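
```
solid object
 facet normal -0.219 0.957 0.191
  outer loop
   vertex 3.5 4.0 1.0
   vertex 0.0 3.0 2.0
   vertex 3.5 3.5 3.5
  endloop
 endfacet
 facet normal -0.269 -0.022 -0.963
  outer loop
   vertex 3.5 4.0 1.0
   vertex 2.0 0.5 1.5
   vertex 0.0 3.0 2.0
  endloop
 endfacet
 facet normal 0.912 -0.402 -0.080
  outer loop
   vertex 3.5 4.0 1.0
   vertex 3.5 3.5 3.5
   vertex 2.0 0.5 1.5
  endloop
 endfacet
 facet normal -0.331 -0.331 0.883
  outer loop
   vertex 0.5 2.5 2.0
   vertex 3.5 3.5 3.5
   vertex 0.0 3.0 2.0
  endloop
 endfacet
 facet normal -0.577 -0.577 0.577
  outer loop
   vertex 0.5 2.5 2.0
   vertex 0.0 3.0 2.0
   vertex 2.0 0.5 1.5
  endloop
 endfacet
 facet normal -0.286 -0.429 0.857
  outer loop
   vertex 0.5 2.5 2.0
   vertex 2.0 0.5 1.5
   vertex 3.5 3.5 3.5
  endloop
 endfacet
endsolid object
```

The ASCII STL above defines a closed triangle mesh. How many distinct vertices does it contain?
5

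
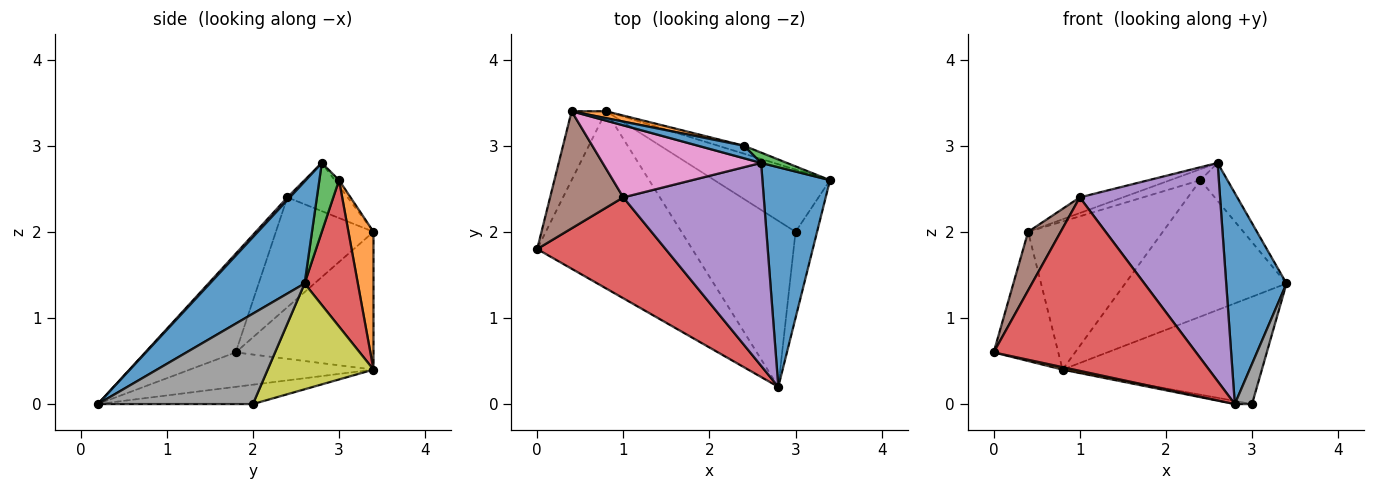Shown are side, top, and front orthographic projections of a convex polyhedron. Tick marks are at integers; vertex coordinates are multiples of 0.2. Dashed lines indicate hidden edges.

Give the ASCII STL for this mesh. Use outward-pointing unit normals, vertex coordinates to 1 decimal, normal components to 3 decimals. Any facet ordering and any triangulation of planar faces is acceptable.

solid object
 facet normal 0.736 -0.469 0.488
  outer loop
   vertex 2.6 2.8 2.8
   vertex 2.8 0.2 0.0
   vertex 3.4 2.6 1.4
  endloop
 endfacet
 facet normal -0.217 -0.014 -0.976
  outer loop
   vertex 0.8 3.4 0.4
   vertex 2.8 0.2 0.0
   vertex 0.0 1.8 0.6
  endloop
 endfacet
 facet normal -0.883 0.414 -0.221
  outer loop
   vertex 0.8 3.4 0.4
   vertex 0.0 1.8 0.6
   vertex 0.4 3.4 2.0
  endloop
 endfacet
 facet normal -0.360 -0.806 0.469
  outer loop
   vertex 1.0 2.4 2.4
   vertex 0.0 1.8 0.6
   vertex 2.8 0.2 0.0
  endloop
 endfacet
 facet normal 0.013 -0.732 0.681
  outer loop
   vertex 1.0 2.4 2.4
   vertex 2.8 0.2 0.0
   vertex 2.6 2.8 2.8
  endloop
 endfacet
 facet normal -0.802 -0.267 0.535
  outer loop
   vertex 1.0 2.4 2.4
   vertex 0.4 3.4 2.0
   vertex 0.0 1.8 0.6
  endloop
 endfacet
 facet normal -0.285 0.204 0.937
  outer loop
   vertex 1.0 2.4 2.4
   vertex 2.6 2.8 2.8
   vertex 0.4 3.4 2.0
  endloop
 endfacet
 facet normal 0.967 -0.107 -0.230
  outer loop
   vertex 3.0 2.0 0.0
   vertex 3.4 2.6 1.4
   vertex 2.8 0.2 0.0
  endloop
 endfacet
 facet normal 0.417 0.786 -0.456
  outer loop
   vertex 3.0 2.0 0.0
   vertex 0.8 3.4 0.4
   vertex 3.4 2.6 1.4
  endloop
 endfacet
 facet normal -0.167 0.019 -0.986
  outer loop
   vertex 3.0 2.0 0.0
   vertex 2.8 0.2 0.0
   vertex 0.8 3.4 0.4
  endloop
 endfacet
 facet normal -0.094 0.656 0.749
  outer loop
   vertex 2.4 3.0 2.6
   vertex 0.4 3.4 2.0
   vertex 2.6 2.8 2.8
  endloop
 endfacet
 facet normal 0.183 0.982 0.046
  outer loop
   vertex 2.4 3.0 2.6
   vertex 0.8 3.4 0.4
   vertex 0.4 3.4 2.0
  endloop
 endfacet
 facet normal 0.574 0.790 0.215
  outer loop
   vertex 2.4 3.0 2.6
   vertex 2.6 2.8 2.8
   vertex 3.4 2.6 1.4
  endloop
 endfacet
 facet normal 0.313 0.948 -0.055
  outer loop
   vertex 2.4 3.0 2.6
   vertex 3.4 2.6 1.4
   vertex 0.8 3.4 0.4
  endloop
 endfacet
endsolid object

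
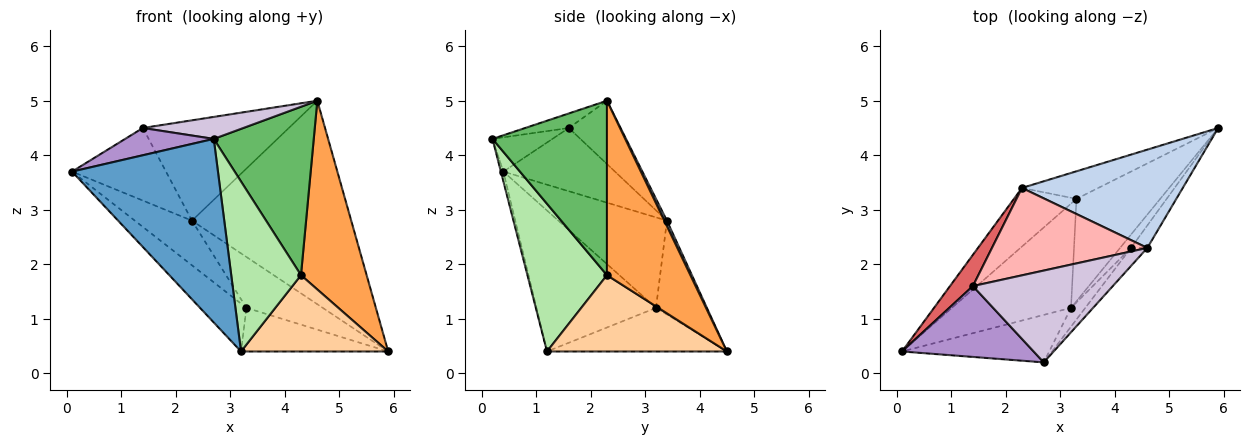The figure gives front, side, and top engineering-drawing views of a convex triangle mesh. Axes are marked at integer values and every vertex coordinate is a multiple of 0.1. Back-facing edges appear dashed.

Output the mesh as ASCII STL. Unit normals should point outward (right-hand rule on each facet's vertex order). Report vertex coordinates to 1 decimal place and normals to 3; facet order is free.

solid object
 facet normal -0.017 -0.968 -0.250
  outer loop
   vertex 3.2 1.2 0.4
   vertex 2.7 0.2 4.3
   vertex 0.1 0.4 3.7
  endloop
 endfacet
 facet normal 0.015 0.900 0.435
  outer loop
   vertex 2.3 3.4 2.8
   vertex 4.6 2.3 5.0
   vertex 5.9 4.5 0.4
  endloop
 endfacet
 facet normal 0.784 -0.617 -0.073
  outer loop
   vertex 4.3 2.3 1.8
   vertex 5.9 4.5 0.4
   vertex 4.6 2.3 5.0
  endloop
 endfacet
 facet normal 0.769 -0.629 -0.110
  outer loop
   vertex 4.3 2.3 1.8
   vertex 3.2 1.2 0.4
   vertex 5.9 4.5 0.4
  endloop
 endfacet
 facet normal 0.751 -0.656 -0.070
  outer loop
   vertex 4.3 2.3 1.8
   vertex 4.6 2.3 5.0
   vertex 2.7 0.2 4.3
  endloop
 endfacet
 facet normal 0.750 -0.658 -0.072
  outer loop
   vertex 4.3 2.3 1.8
   vertex 2.7 0.2 4.3
   vertex 3.2 1.2 0.4
  endloop
 endfacet
 facet normal -0.737 0.621 0.267
  outer loop
   vertex 1.4 1.6 4.5
   vertex 2.3 3.4 2.8
   vertex 0.1 0.4 3.7
  endloop
 endfacet
 facet normal -0.258 0.728 0.634
  outer loop
   vertex 1.4 1.6 4.5
   vertex 4.6 2.3 5.0
   vertex 2.3 3.4 2.8
  endloop
 endfacet
 facet normal -0.236 -0.349 0.907
  outer loop
   vertex 1.4 1.6 4.5
   vertex 0.1 0.4 3.7
   vertex 2.7 0.2 4.3
  endloop
 endfacet
 facet normal -0.101 -0.232 0.968
  outer loop
   vertex 1.4 1.6 4.5
   vertex 2.7 0.2 4.3
   vertex 4.6 2.3 5.0
  endloop
 endfacet
 facet normal -0.432 0.353 -0.830
  outer loop
   vertex 3.3 3.2 1.2
   vertex 5.9 4.5 0.4
   vertex 3.2 1.2 0.4
  endloop
 endfacet
 facet normal -0.506 0.759 -0.411
  outer loop
   vertex 3.3 3.2 1.2
   vertex 2.3 3.4 2.8
   vertex 5.9 4.5 0.4
  endloop
 endfacet
 facet normal -0.732 0.284 -0.619
  outer loop
   vertex 3.3 3.2 1.2
   vertex 3.2 1.2 0.4
   vertex 0.1 0.4 3.7
  endloop
 endfacet
 facet normal -0.755 0.397 -0.522
  outer loop
   vertex 3.3 3.2 1.2
   vertex 0.1 0.4 3.7
   vertex 2.3 3.4 2.8
  endloop
 endfacet
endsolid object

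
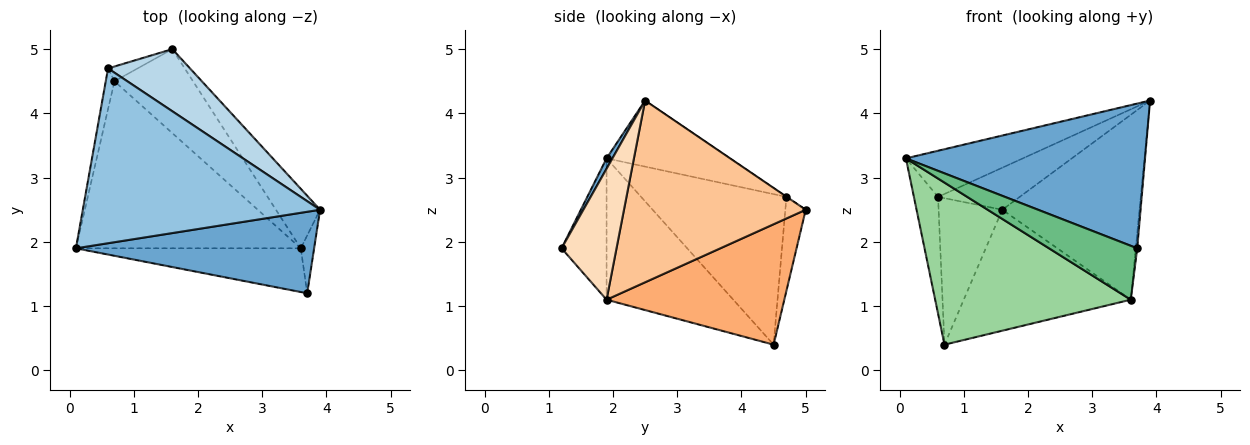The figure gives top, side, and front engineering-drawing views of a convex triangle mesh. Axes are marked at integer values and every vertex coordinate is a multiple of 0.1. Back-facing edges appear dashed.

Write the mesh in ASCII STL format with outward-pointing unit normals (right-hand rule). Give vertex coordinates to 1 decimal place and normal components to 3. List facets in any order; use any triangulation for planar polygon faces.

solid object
 facet normal 0.021 -0.871 0.491
  outer loop
   vertex 3.7 1.2 1.9
   vertex 3.9 2.5 4.2
   vertex 0.1 1.9 3.3
  endloop
 endfacet
 facet normal -0.260 0.246 0.934
  outer loop
   vertex 0.6 4.7 2.7
   vertex 0.1 1.9 3.3
   vertex 3.9 2.5 4.2
  endloop
 endfacet
 facet normal -0.003 0.561 0.828
  outer loop
   vertex 0.6 4.7 2.7
   vertex 3.9 2.5 4.2
   vertex 1.6 5.0 2.5
  endloop
 endfacet
 facet normal -0.985 0.164 -0.057
  outer loop
   vertex 0.6 4.7 2.7
   vertex 0.7 4.5 0.4
   vertex 0.1 1.9 3.3
  endloop
 endfacet
 facet normal -0.304 0.948 -0.096
  outer loop
   vertex 0.6 4.7 2.7
   vertex 1.6 5.0 2.5
   vertex 0.7 4.5 0.4
  endloop
 endfacet
 facet normal 0.658 0.618 -0.429
  outer loop
   vertex 3.6 1.9 1.1
   vertex 0.7 4.5 0.4
   vertex 1.6 5.0 2.5
  endloop
 endfacet
 facet normal 0.784 0.591 -0.190
  outer loop
   vertex 3.6 1.9 1.1
   vertex 1.6 5.0 2.5
   vertex 3.9 2.5 4.2
  endloop
 endfacet
 facet normal 0.995 0.026 -0.101
  outer loop
   vertex 3.6 1.9 1.1
   vertex 3.9 2.5 4.2
   vertex 3.7 1.2 1.9
  endloop
 endfacet
 facet normal -0.368 -0.722 -0.586
  outer loop
   vertex 3.6 1.9 1.1
   vertex 3.7 1.2 1.9
   vertex 0.1 1.9 3.3
  endloop
 endfacet
 facet normal -0.411 -0.635 -0.654
  outer loop
   vertex 3.6 1.9 1.1
   vertex 0.1 1.9 3.3
   vertex 0.7 4.5 0.4
  endloop
 endfacet
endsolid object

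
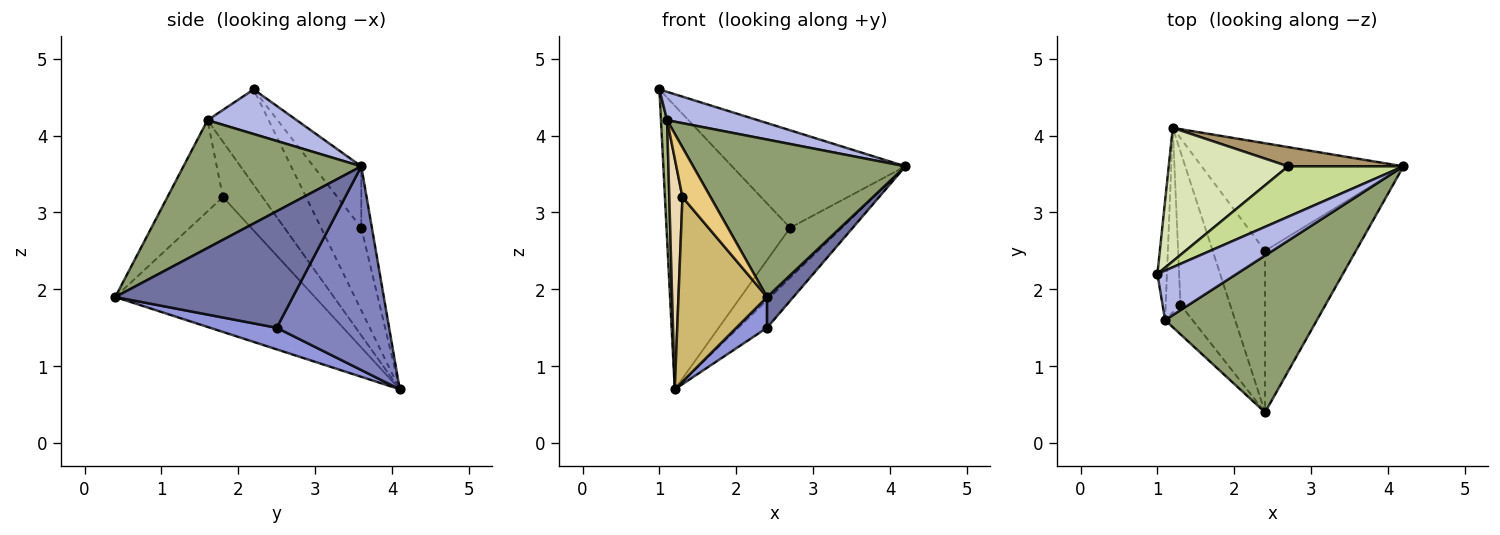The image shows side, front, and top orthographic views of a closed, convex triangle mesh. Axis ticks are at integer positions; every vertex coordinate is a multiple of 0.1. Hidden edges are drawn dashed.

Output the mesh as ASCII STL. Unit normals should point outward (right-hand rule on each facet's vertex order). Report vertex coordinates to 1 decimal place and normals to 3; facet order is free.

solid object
 facet normal 0.783 -0.116 -0.611
  outer loop
   vertex 2.4 2.5 1.5
   vertex 4.2 3.6 3.6
   vertex 2.4 0.4 1.9
  endloop
 endfacet
 facet normal 0.699 0.178 -0.693
  outer loop
   vertex 2.4 2.5 1.5
   vertex 1.2 4.1 0.7
   vertex 4.2 3.6 3.6
  endloop
 endfacet
 facet normal 0.376 -0.173 -0.910
  outer loop
   vertex 2.4 2.5 1.5
   vertex 2.4 0.4 1.9
   vertex 1.2 4.1 0.7
  endloop
 endfacet
 facet normal 0.439 -0.447 0.780
  outer loop
   vertex 1.1 1.6 4.2
   vertex 4.2 3.6 3.6
   vertex 1.0 2.2 4.6
  endloop
 endfacet
 facet normal 0.511 -0.609 0.607
  outer loop
   vertex 1.1 1.6 4.2
   vertex 2.4 0.4 1.9
   vertex 4.2 3.6 3.6
  endloop
 endfacet
 facet normal -0.990 -0.099 -0.099
  outer loop
   vertex 1.1 1.6 4.2
   vertex 1.0 2.2 4.6
   vertex 1.2 4.1 0.7
  endloop
 endfacet
 facet normal -0.238 0.863 0.446
  outer loop
   vertex 2.7 3.6 2.8
   vertex 1.0 2.2 4.6
   vertex 4.2 3.6 3.6
  endloop
 endfacet
 facet normal -0.282 0.868 0.408
  outer loop
   vertex 2.7 3.6 2.8
   vertex 1.2 4.1 0.7
   vertex 1.0 2.2 4.6
  endloop
 endfacet
 facet normal -0.188 0.917 0.353
  outer loop
   vertex 2.7 3.6 2.8
   vertex 4.2 3.6 3.6
   vertex 1.2 4.1 0.7
  endloop
 endfacet
 facet normal -0.866 -0.384 -0.319
  outer loop
   vertex 1.3 1.8 3.2
   vertex 1.2 4.1 0.7
   vertex 2.4 0.4 1.9
  endloop
 endfacet
 facet normal -0.862 -0.436 -0.260
  outer loop
   vertex 1.3 1.8 3.2
   vertex 2.4 0.4 1.9
   vertex 1.1 1.6 4.2
  endloop
 endfacet
 facet normal -0.920 -0.307 -0.245
  outer loop
   vertex 1.3 1.8 3.2
   vertex 1.1 1.6 4.2
   vertex 1.2 4.1 0.7
  endloop
 endfacet
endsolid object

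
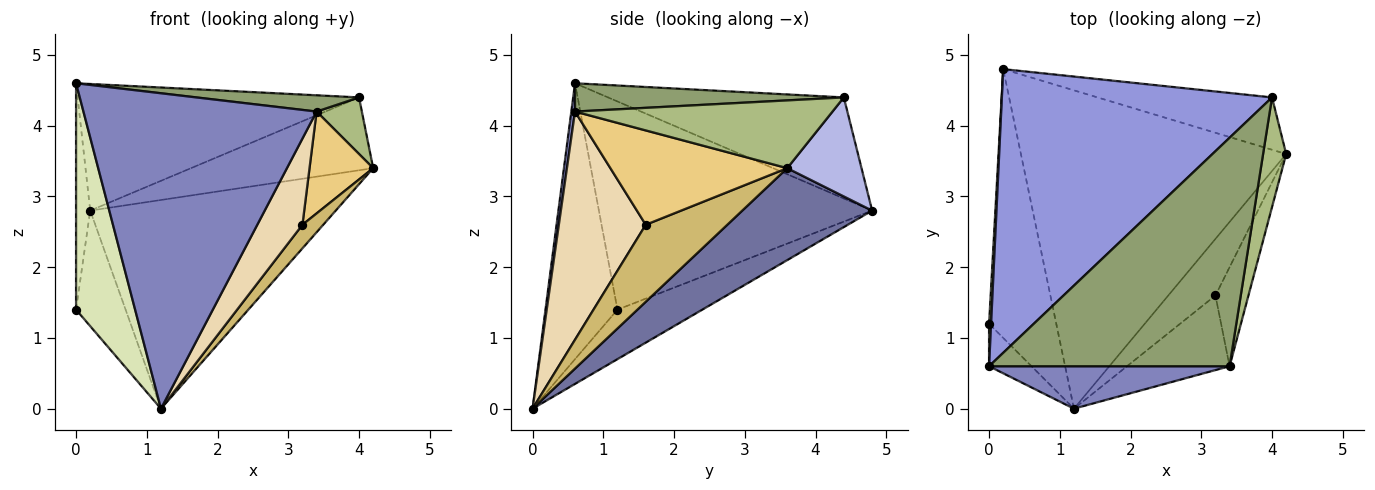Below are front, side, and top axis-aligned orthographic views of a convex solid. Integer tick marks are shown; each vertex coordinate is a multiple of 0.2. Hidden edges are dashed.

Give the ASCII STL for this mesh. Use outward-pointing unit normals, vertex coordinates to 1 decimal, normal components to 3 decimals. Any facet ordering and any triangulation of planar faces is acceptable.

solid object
 facet normal 0.278 0.527 -0.803
  outer loop
   vertex 1.2 0.0 0.0
   vertex 0.2 4.8 2.8
   vertex 4.2 3.6 3.4
  endloop
 endfacet
 facet normal 0.016 -0.991 0.133
  outer loop
   vertex 3.4 0.6 4.2
   vertex 0.0 0.6 4.6
   vertex 1.2 0.0 0.0
  endloop
 endfacet
 facet normal -0.323 0.386 0.864
  outer loop
   vertex 4.0 4.4 4.4
   vertex 0.2 4.8 2.8
   vertex 0.0 0.6 4.6
  endloop
 endfacet
 facet normal 0.314 0.771 -0.554
  outer loop
   vertex 4.0 4.4 4.4
   vertex 4.2 3.6 3.4
   vertex 0.2 4.8 2.8
  endloop
 endfacet
 facet normal 0.117 -0.071 0.991
  outer loop
   vertex 4.0 4.4 4.4
   vertex 0.0 0.6 4.6
   vertex 3.4 0.6 4.2
  endloop
 endfacet
 facet normal 0.934 -0.164 0.318
  outer loop
   vertex 4.0 4.4 4.4
   vertex 3.4 0.6 4.2
   vertex 4.2 3.6 3.4
  endloop
 endfacet
 facet normal -0.999 0.052 0.010
  outer loop
   vertex 0.0 1.2 1.4
   vertex 0.0 0.6 4.6
   vertex 0.2 4.8 2.8
  endloop
 endfacet
 facet normal -0.768 -0.630 -0.118
  outer loop
   vertex 0.0 1.2 1.4
   vertex 1.2 0.0 0.0
   vertex 0.0 0.6 4.6
  endloop
 endfacet
 facet normal -0.561 0.327 -0.761
  outer loop
   vertex 0.0 1.2 1.4
   vertex 0.2 4.8 2.8
   vertex 1.2 0.0 0.0
  endloop
 endfacet
 facet normal 0.833 -0.213 -0.510
  outer loop
   vertex 3.2 1.6 2.6
   vertex 1.2 0.0 0.0
   vertex 4.2 3.6 3.4
  endloop
 endfacet
 facet normal 0.894 -0.322 -0.313
  outer loop
   vertex 3.2 1.6 2.6
   vertex 4.2 3.6 3.4
   vertex 3.4 0.6 4.2
  endloop
 endfacet
 facet normal 0.824 -0.428 -0.371
  outer loop
   vertex 3.2 1.6 2.6
   vertex 3.4 0.6 4.2
   vertex 1.2 0.0 0.0
  endloop
 endfacet
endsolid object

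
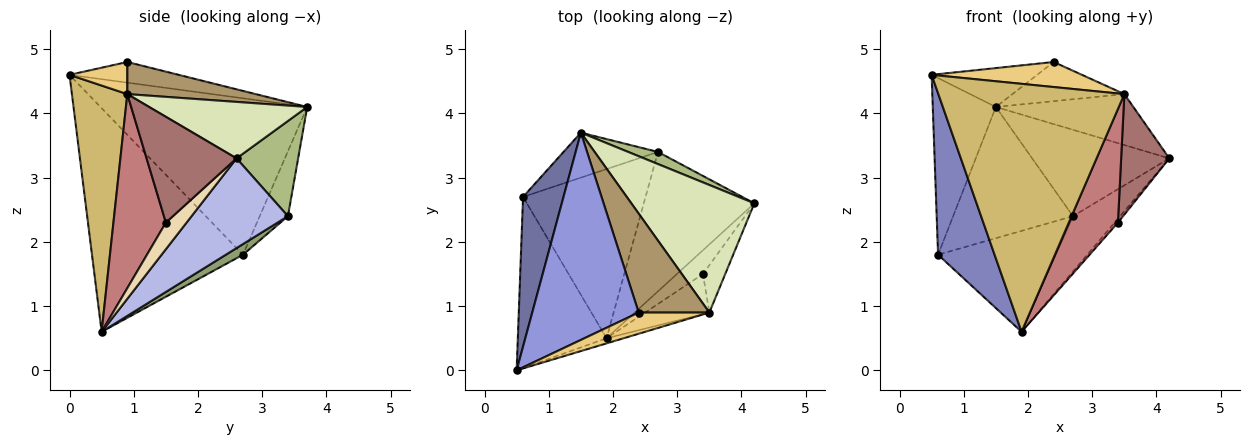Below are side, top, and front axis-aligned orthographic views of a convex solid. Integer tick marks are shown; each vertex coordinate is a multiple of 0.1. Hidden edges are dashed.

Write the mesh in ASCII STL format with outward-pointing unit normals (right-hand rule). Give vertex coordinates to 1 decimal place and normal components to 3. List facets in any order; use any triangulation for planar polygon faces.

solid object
 facet normal -0.928 0.283 0.240
  outer loop
   vertex 0.6 2.7 1.8
   vertex 0.5 0.0 4.6
   vertex 1.5 3.7 4.1
  endloop
 endfacet
 facet normal -0.878 -0.329 -0.348
  outer loop
   vertex 0.6 2.7 1.8
   vertex 1.9 0.5 0.6
   vertex 0.5 0.0 4.6
  endloop
 endfacet
 facet normal -0.187 0.181 0.965
  outer loop
   vertex 2.4 0.9 4.8
   vertex 1.5 3.7 4.1
   vertex 0.5 0.0 4.6
  endloop
 endfacet
 facet normal 0.602 0.294 -0.742
  outer loop
   vertex 2.7 3.4 2.4
   vertex 4.2 2.6 3.3
   vertex 1.9 0.5 0.6
  endloop
 endfacet
 facet normal 0.074 0.511 -0.856
  outer loop
   vertex 2.7 3.4 2.4
   vertex 1.9 0.5 0.6
   vertex 0.6 2.7 1.8
  endloop
 endfacet
 facet normal 0.406 0.905 0.127
  outer loop
   vertex 2.7 3.4 2.4
   vertex 1.5 3.7 4.1
   vertex 4.2 2.6 3.3
  endloop
 endfacet
 facet normal -0.217 0.923 -0.316
  outer loop
   vertex 2.7 3.4 2.4
   vertex 0.6 2.7 1.8
   vertex 1.5 3.7 4.1
  endloop
 endfacet
 facet normal 0.392 0.341 0.854
  outer loop
   vertex 3.5 0.9 4.3
   vertex 4.2 2.6 3.3
   vertex 1.5 3.7 4.1
  endloop
 endfacet
 facet normal 0.389 0.339 0.856
  outer loop
   vertex 3.5 0.9 4.3
   vertex 1.5 3.7 4.1
   vertex 2.4 0.9 4.8
  endloop
 endfacet
 facet normal 0.285 -0.958 -0.020
  outer loop
   vertex 3.5 0.9 4.3
   vertex 0.5 0.0 4.6
   vertex 1.9 0.5 0.6
  endloop
 endfacet
 facet normal 0.282 -0.732 0.620
  outer loop
   vertex 3.5 0.9 4.3
   vertex 2.4 0.9 4.8
   vertex 0.5 0.0 4.6
  endloop
 endfacet
 facet normal 0.711 0.114 -0.694
  outer loop
   vertex 3.4 1.5 2.3
   vertex 1.9 0.5 0.6
   vertex 4.2 2.6 3.3
  endloop
 endfacet
 facet normal 0.867 -0.464 -0.183
  outer loop
   vertex 3.4 1.5 2.3
   vertex 4.2 2.6 3.3
   vertex 3.5 0.9 4.3
  endloop
 endfacet
 facet normal 0.709 -0.665 -0.235
  outer loop
   vertex 3.4 1.5 2.3
   vertex 3.5 0.9 4.3
   vertex 1.9 0.5 0.6
  endloop
 endfacet
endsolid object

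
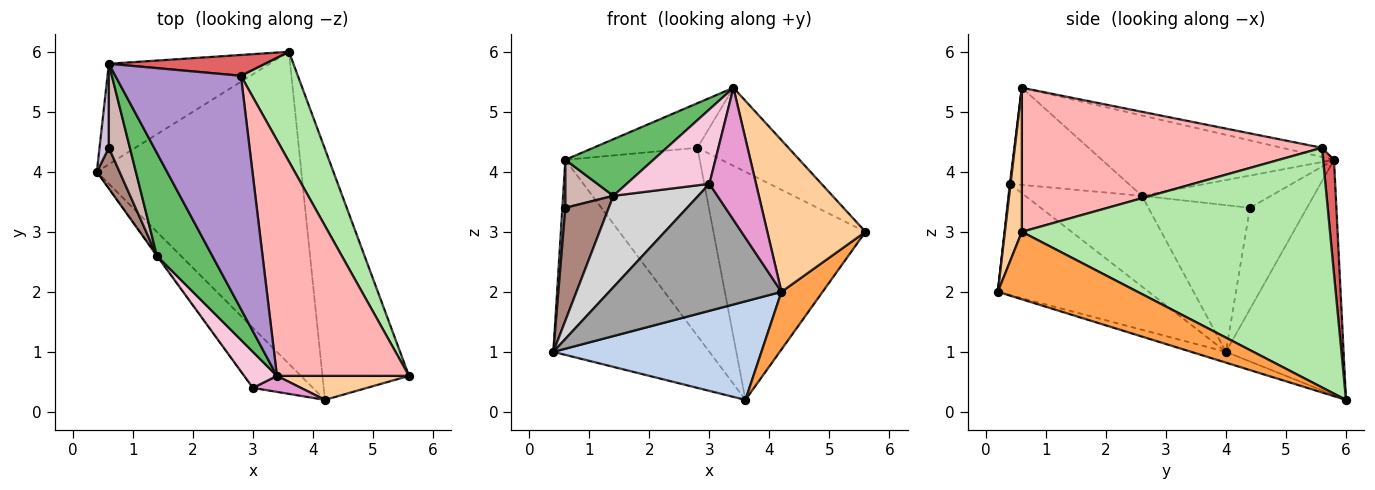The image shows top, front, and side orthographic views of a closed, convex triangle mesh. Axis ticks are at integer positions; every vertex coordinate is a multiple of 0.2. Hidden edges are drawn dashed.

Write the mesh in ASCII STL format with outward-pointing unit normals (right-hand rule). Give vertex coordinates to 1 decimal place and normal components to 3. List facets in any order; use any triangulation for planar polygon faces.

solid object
 facet normal -0.557 0.738 -0.381
  outer loop
   vertex 0.6 5.8 4.2
   vertex 3.6 6.0 0.2
   vertex 0.4 4.0 1.0
  endloop
 endfacet
 facet normal -0.050 -0.301 -0.952
  outer loop
   vertex 4.2 0.2 2.0
   vertex 0.4 4.0 1.0
   vertex 3.6 6.0 0.2
  endloop
 endfacet
 facet normal 0.605 -0.178 -0.776
  outer loop
   vertex 4.2 0.2 2.0
   vertex 3.6 6.0 0.2
   vertex 5.6 0.6 3.0
  endloop
 endfacet
 facet normal 0.168 -0.974 0.154
  outer loop
   vertex 4.2 0.2 2.0
   vertex 5.6 0.6 3.0
   vertex 3.4 0.6 5.4
  endloop
 endfacet
 facet normal -0.786 -0.298 0.542
  outer loop
   vertex 1.4 2.6 3.6
   vertex 3.4 0.6 5.4
   vertex 0.6 5.8 4.2
  endloop
 endfacet
 facet normal 0.877 0.433 0.208
  outer loop
   vertex 2.8 5.6 4.4
   vertex 5.6 0.6 3.0
   vertex 3.6 6.0 0.2
  endloop
 endfacet
 facet normal 0.080 0.991 0.110
  outer loop
   vertex 2.8 5.6 4.4
   vertex 3.6 6.0 0.2
   vertex 0.6 5.8 4.2
  endloop
 endfacet
 facet normal 0.719 0.218 0.659
  outer loop
   vertex 2.8 5.6 4.4
   vertex 3.4 0.6 5.4
   vertex 5.6 0.6 3.0
  endloop
 endfacet
 facet normal -0.072 0.187 0.980
  outer loop
   vertex 2.8 5.6 4.4
   vertex 0.6 5.8 4.2
   vertex 3.4 0.6 5.4
  endloop
 endfacet
 facet normal -0.994 -0.052 0.092
  outer loop
   vertex 0.6 4.4 3.4
   vertex 0.6 5.8 4.2
   vertex 0.4 4.0 1.0
  endloop
 endfacet
 facet normal -0.910 -0.389 0.141
  outer loop
   vertex 0.6 4.4 3.4
   vertex 0.4 4.0 1.0
   vertex 1.4 2.6 3.6
  endloop
 endfacet
 facet normal -0.800 -0.298 0.521
  outer loop
   vertex 0.6 4.4 3.4
   vertex 1.4 2.6 3.6
   vertex 0.6 5.8 4.2
  endloop
 endfacet
 facet normal 0.015 -0.993 0.120
  outer loop
   vertex 3.0 0.4 3.8
   vertex 4.2 0.2 2.0
   vertex 3.4 0.6 5.4
  endloop
 endfacet
 facet normal -0.791 -0.551 0.267
  outer loop
   vertex 3.0 0.4 3.8
   vertex 3.4 0.6 5.4
   vertex 1.4 2.6 3.6
  endloop
 endfacet
 facet normal -0.621 -0.709 -0.335
  outer loop
   vertex 3.0 0.4 3.8
   vertex 0.4 4.0 1.0
   vertex 4.2 0.2 2.0
  endloop
 endfacet
 facet normal -0.808 -0.589 -0.006
  outer loop
   vertex 3.0 0.4 3.8
   vertex 1.4 2.6 3.6
   vertex 0.4 4.0 1.0
  endloop
 endfacet
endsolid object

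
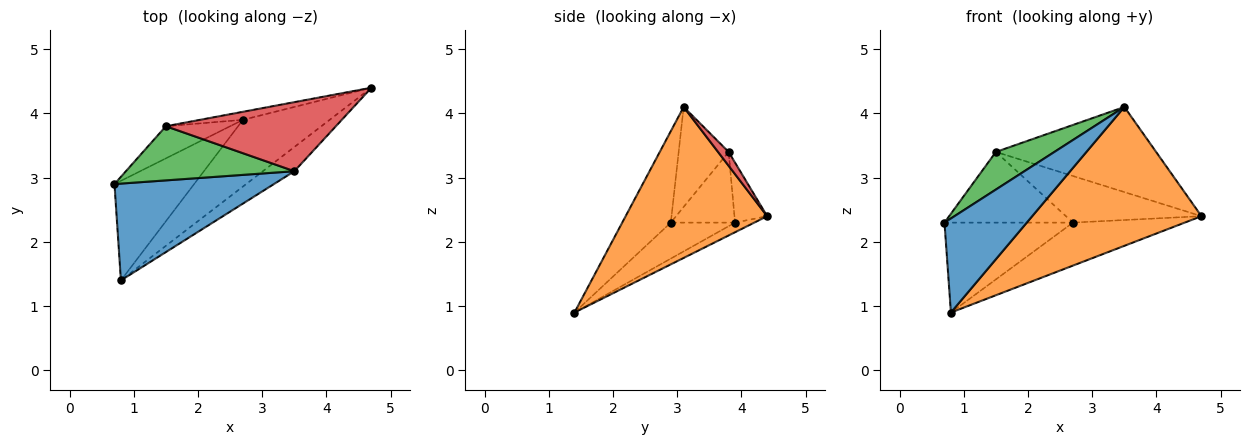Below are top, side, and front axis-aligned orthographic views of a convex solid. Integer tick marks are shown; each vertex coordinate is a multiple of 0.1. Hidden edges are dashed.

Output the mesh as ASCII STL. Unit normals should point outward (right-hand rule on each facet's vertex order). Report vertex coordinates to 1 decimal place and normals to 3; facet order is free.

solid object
 facet normal -0.380 -0.644 0.663
  outer loop
   vertex 3.5 3.1 4.1
   vertex 0.7 2.9 2.3
   vertex 0.8 1.4 0.9
  endloop
 endfacet
 facet normal 0.636 -0.760 -0.133
  outer loop
   vertex 3.5 3.1 4.1
   vertex 0.8 1.4 0.9
   vertex 4.7 4.4 2.4
  endloop
 endfacet
 facet normal -0.438 -0.513 0.738
  outer loop
   vertex 1.5 3.8 3.4
   vertex 0.7 2.9 2.3
   vertex 3.5 3.1 4.1
  endloop
 endfacet
 facet normal 0.051 0.776 0.629
  outer loop
   vertex 1.5 3.8 3.4
   vertex 3.5 3.1 4.1
   vertex 4.7 4.4 2.4
  endloop
 endfacet
 facet normal -0.318 0.636 -0.704
  outer loop
   vertex 2.7 3.9 2.3
   vertex 0.8 1.4 0.9
   vertex 0.7 2.9 2.3
  endloop
 endfacet
 facet normal -0.093 0.539 -0.837
  outer loop
   vertex 2.7 3.9 2.3
   vertex 4.7 4.4 2.4
   vertex 0.8 1.4 0.9
  endloop
 endfacet
 facet normal -0.414 0.829 -0.377
  outer loop
   vertex 2.7 3.9 2.3
   vertex 0.7 2.9 2.3
   vertex 1.5 3.8 3.4
  endloop
 endfacet
 facet normal -0.231 0.959 -0.165
  outer loop
   vertex 2.7 3.9 2.3
   vertex 1.5 3.8 3.4
   vertex 4.7 4.4 2.4
  endloop
 endfacet
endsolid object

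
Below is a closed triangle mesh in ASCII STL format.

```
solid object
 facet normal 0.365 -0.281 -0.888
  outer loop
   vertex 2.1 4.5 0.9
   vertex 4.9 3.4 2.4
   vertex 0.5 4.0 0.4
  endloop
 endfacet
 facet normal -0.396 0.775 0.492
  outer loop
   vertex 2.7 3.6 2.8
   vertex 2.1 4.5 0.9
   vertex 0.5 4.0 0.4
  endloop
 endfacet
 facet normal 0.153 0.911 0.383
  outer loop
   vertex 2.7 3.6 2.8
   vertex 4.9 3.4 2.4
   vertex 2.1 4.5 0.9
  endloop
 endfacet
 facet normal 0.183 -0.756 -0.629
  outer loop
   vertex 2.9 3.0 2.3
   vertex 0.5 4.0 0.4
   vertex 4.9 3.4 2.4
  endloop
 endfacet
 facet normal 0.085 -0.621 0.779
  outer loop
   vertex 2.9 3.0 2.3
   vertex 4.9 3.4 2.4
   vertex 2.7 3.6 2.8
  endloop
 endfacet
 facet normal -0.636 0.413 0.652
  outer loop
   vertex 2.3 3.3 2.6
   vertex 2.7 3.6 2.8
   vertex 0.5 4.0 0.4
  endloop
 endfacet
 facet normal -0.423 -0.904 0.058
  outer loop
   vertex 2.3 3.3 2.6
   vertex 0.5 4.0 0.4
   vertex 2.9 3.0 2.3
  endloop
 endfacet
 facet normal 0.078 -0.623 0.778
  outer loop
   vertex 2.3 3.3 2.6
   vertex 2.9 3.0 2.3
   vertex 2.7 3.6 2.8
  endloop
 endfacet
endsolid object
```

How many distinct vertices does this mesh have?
6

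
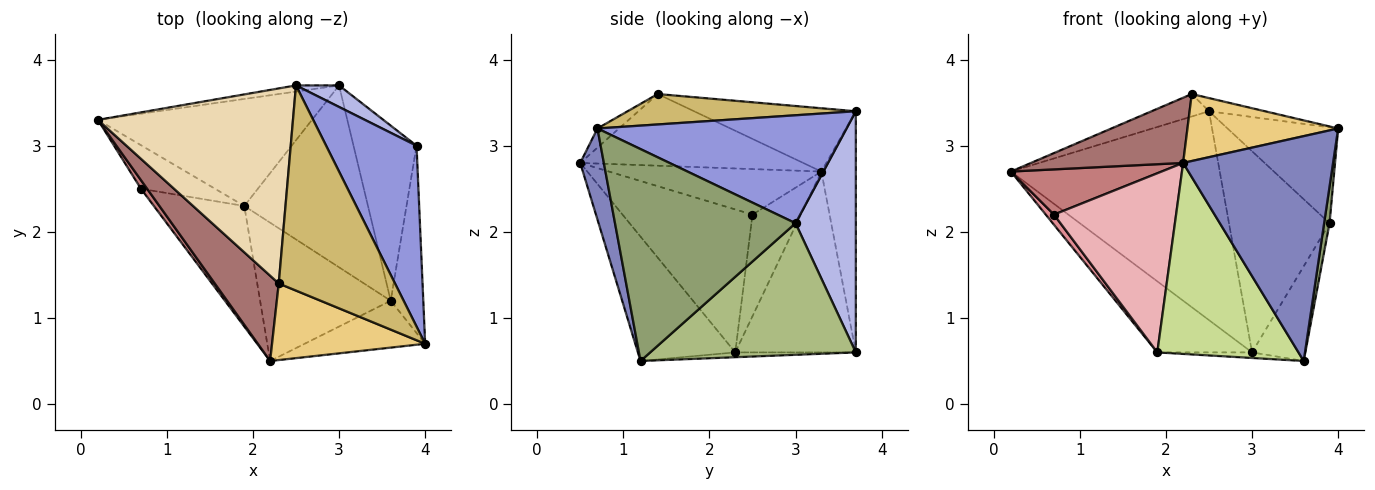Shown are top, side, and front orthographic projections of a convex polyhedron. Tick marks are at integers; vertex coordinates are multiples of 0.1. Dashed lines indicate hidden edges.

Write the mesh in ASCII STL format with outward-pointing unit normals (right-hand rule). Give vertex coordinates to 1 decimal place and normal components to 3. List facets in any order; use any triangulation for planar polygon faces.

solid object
 facet normal -0.163 0.986 -0.029
  outer loop
   vertex 2.5 3.7 3.4
   vertex 3.0 3.7 0.6
   vertex 0.2 3.3 2.7
  endloop
 endfacet
 facet normal 0.152 -0.968 -0.202
  outer loop
   vertex 2.2 0.5 2.8
   vertex 3.6 1.2 0.5
   vertex 4.0 0.7 3.2
  endloop
 endfacet
 facet normal 0.726 0.322 0.608
  outer loop
   vertex 3.9 3.0 2.1
   vertex 2.5 3.7 3.4
   vertex 4.0 0.7 3.2
  endloop
 endfacet
 facet normal 0.512 0.854 0.091
  outer loop
   vertex 3.9 3.0 2.1
   vertex 3.0 3.7 0.6
   vertex 2.5 3.7 3.4
  endloop
 endfacet
 facet normal 0.988 -0.030 -0.152
  outer loop
   vertex 3.9 3.0 2.1
   vertex 4.0 0.7 3.2
   vertex 3.6 1.2 0.5
  endloop
 endfacet
 facet normal 0.878 0.228 -0.421
  outer loop
   vertex 3.9 3.0 2.1
   vertex 3.6 1.2 0.5
   vertex 3.0 3.7 0.6
  endloop
 endfacet
 facet normal -0.488 -0.707 -0.512
  outer loop
   vertex 1.9 2.3 0.6
   vertex 3.6 1.2 0.5
   vertex 2.2 0.5 2.8
  endloop
 endfacet
 facet normal -0.576 0.452 -0.681
  outer loop
   vertex 1.9 2.3 0.6
   vertex 0.2 3.3 2.7
   vertex 3.0 3.7 0.6
  endloop
 endfacet
 facet normal -0.039 0.031 -0.999
  outer loop
   vertex 1.9 2.3 0.6
   vertex 3.0 3.7 0.6
   vertex 3.6 1.2 0.5
  endloop
 endfacet
 facet normal 0.253 0.062 0.966
  outer loop
   vertex 2.3 1.4 3.6
   vertex 4.0 0.7 3.2
   vertex 2.5 3.7 3.4
  endloop
 endfacet
 facet normal -0.094 -0.656 0.749
  outer loop
   vertex 2.3 1.4 3.6
   vertex 2.2 0.5 2.8
   vertex 4.0 0.7 3.2
  endloop
 endfacet
 facet normal -0.307 0.109 0.946
  outer loop
   vertex 2.3 1.4 3.6
   vertex 2.5 3.7 3.4
   vertex 0.2 3.3 2.7
  endloop
 endfacet
 facet normal -0.665 -0.454 0.593
  outer loop
   vertex 2.3 1.4 3.6
   vertex 0.2 3.3 2.7
   vertex 2.2 0.5 2.8
  endloop
 endfacet
 facet normal -0.811 -0.575 0.110
  outer loop
   vertex 0.7 2.5 2.2
   vertex 2.2 0.5 2.8
   vertex 0.2 3.3 2.7
  endloop
 endfacet
 facet normal -0.801 -0.136 -0.584
  outer loop
   vertex 0.7 2.5 2.2
   vertex 0.2 3.3 2.7
   vertex 1.9 2.3 0.6
  endloop
 endfacet
 facet normal -0.662 -0.622 -0.419
  outer loop
   vertex 0.7 2.5 2.2
   vertex 1.9 2.3 0.6
   vertex 2.2 0.5 2.8
  endloop
 endfacet
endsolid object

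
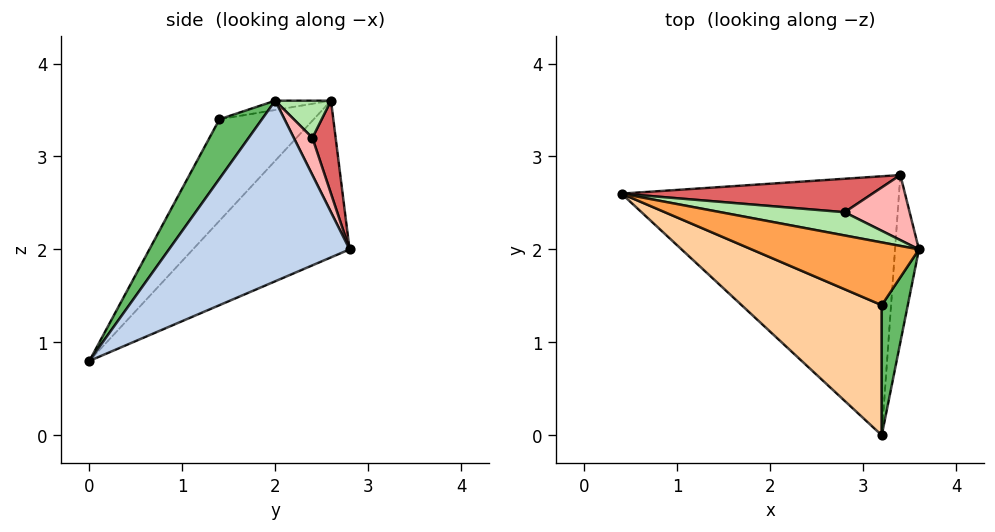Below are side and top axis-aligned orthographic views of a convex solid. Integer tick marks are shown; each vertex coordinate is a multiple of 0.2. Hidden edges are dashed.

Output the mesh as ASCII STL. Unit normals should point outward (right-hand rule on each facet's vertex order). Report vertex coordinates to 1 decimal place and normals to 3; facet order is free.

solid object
 facet normal -0.455 0.378 -0.806
  outer loop
   vertex 3.4 2.8 2.0
   vertex 3.2 0.0 0.8
   vertex 0.4 2.6 3.6
  endloop
 endfacet
 facet normal 0.991 -0.015 -0.131
  outer loop
   vertex 3.4 2.8 2.0
   vertex 3.6 2.0 3.6
   vertex 3.2 0.0 0.8
  endloop
 endfacet
 facet normal -0.053 -0.284 0.957
  outer loop
   vertex 3.2 1.4 3.4
   vertex 3.6 2.0 3.6
   vertex 0.4 2.6 3.6
  endloop
 endfacet
 facet normal -0.325 -0.833 0.448
  outer loop
   vertex 3.2 1.4 3.4
   vertex 0.4 2.6 3.6
   vertex 3.2 0.0 0.8
  endloop
 endfacet
 facet normal 0.735 -0.597 0.322
  outer loop
   vertex 3.2 1.4 3.4
   vertex 3.2 0.0 0.8
   vertex 3.6 2.0 3.6
  endloop
 endfacet
 facet normal 0.157 0.837 0.523
  outer loop
   vertex 2.8 2.4 3.2
   vertex 0.4 2.6 3.6
   vertex 3.6 2.0 3.6
  endloop
 endfacet
 facet normal 0.139 0.917 0.375
  outer loop
   vertex 2.8 2.4 3.2
   vertex 3.4 2.8 2.0
   vertex 0.4 2.6 3.6
  endloop
 endfacet
 facet normal 0.235 0.881 0.411
  outer loop
   vertex 2.8 2.4 3.2
   vertex 3.6 2.0 3.6
   vertex 3.4 2.8 2.0
  endloop
 endfacet
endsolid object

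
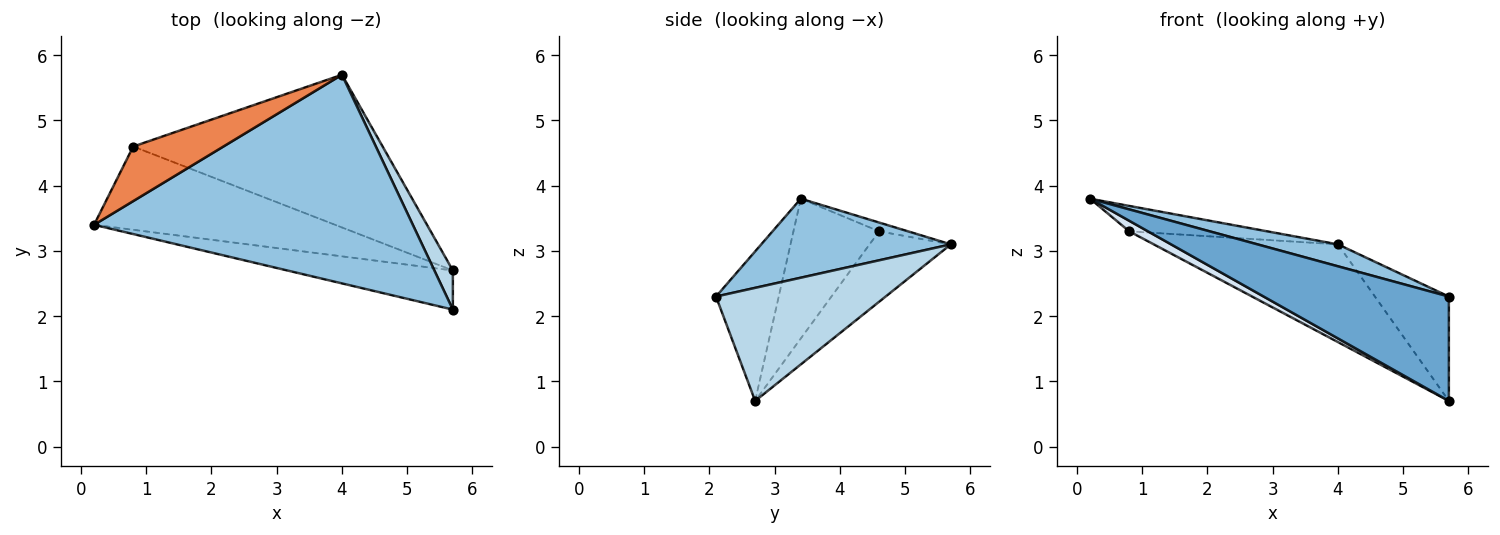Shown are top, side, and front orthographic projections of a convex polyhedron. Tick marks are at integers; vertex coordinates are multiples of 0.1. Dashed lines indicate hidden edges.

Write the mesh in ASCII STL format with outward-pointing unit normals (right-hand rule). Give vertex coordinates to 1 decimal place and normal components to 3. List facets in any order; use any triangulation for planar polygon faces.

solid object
 facet normal -0.302 -0.893 -0.335
  outer loop
   vertex 5.7 2.1 2.3
   vertex 0.2 3.4 3.8
   vertex 5.7 2.7 0.7
  endloop
 endfacet
 facet normal 0.239 -0.102 0.966
  outer loop
   vertex 5.7 2.1 2.3
   vertex 4.0 5.7 3.1
   vertex 0.2 3.4 3.8
  endloop
 endfacet
 facet normal 0.907 0.395 0.148
  outer loop
   vertex 5.7 2.1 2.3
   vertex 5.7 2.7 0.7
   vertex 4.0 5.7 3.1
  endloop
 endfacet
 facet normal -0.499 -0.109 -0.860
  outer loop
   vertex 0.8 4.6 3.3
   vertex 5.7 2.7 0.7
   vertex 0.2 3.4 3.8
  endloop
 endfacet
 facet normal -0.088 0.420 0.903
  outer loop
   vertex 0.8 4.6 3.3
   vertex 0.2 3.4 3.8
   vertex 4.0 5.7 3.1
  endloop
 endfacet
 facet normal -0.231 0.524 -0.819
  outer loop
   vertex 0.8 4.6 3.3
   vertex 4.0 5.7 3.1
   vertex 5.7 2.7 0.7
  endloop
 endfacet
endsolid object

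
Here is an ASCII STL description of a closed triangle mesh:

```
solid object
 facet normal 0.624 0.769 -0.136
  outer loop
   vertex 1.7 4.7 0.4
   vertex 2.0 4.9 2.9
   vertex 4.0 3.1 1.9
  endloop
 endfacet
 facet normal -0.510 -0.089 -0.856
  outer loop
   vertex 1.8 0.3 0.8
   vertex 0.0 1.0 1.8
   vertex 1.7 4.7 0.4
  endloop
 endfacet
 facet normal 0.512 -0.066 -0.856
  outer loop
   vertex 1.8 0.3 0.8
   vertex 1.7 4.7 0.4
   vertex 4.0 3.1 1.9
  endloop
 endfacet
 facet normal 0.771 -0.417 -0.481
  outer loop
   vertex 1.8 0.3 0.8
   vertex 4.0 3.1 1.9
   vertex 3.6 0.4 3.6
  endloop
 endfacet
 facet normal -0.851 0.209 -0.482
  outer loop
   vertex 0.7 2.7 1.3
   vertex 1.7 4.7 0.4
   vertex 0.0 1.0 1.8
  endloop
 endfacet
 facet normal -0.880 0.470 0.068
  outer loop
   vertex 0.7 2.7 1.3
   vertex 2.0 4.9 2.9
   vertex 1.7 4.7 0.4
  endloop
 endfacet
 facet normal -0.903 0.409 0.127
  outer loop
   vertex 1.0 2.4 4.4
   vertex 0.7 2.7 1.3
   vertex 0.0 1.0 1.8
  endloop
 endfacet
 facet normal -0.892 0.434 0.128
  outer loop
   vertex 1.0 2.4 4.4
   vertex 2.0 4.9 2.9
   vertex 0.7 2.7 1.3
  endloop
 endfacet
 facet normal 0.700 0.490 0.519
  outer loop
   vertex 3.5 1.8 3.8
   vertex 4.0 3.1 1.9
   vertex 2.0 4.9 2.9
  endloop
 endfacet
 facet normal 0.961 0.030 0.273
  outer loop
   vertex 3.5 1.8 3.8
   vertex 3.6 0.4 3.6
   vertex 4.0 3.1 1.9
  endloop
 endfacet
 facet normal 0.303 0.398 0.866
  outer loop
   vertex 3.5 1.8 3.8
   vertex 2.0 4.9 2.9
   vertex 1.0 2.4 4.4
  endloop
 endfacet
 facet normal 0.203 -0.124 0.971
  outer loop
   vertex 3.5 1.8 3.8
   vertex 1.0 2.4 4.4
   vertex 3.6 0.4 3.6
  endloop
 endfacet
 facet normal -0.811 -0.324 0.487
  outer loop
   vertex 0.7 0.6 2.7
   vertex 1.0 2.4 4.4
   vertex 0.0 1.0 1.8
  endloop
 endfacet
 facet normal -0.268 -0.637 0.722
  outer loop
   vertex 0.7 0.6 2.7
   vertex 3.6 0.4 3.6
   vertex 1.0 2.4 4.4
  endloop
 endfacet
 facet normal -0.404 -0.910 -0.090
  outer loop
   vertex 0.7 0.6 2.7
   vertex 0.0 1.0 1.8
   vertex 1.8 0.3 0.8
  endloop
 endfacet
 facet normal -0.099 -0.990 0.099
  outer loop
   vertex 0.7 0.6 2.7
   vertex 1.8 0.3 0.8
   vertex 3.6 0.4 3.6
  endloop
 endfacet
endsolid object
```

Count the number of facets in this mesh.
16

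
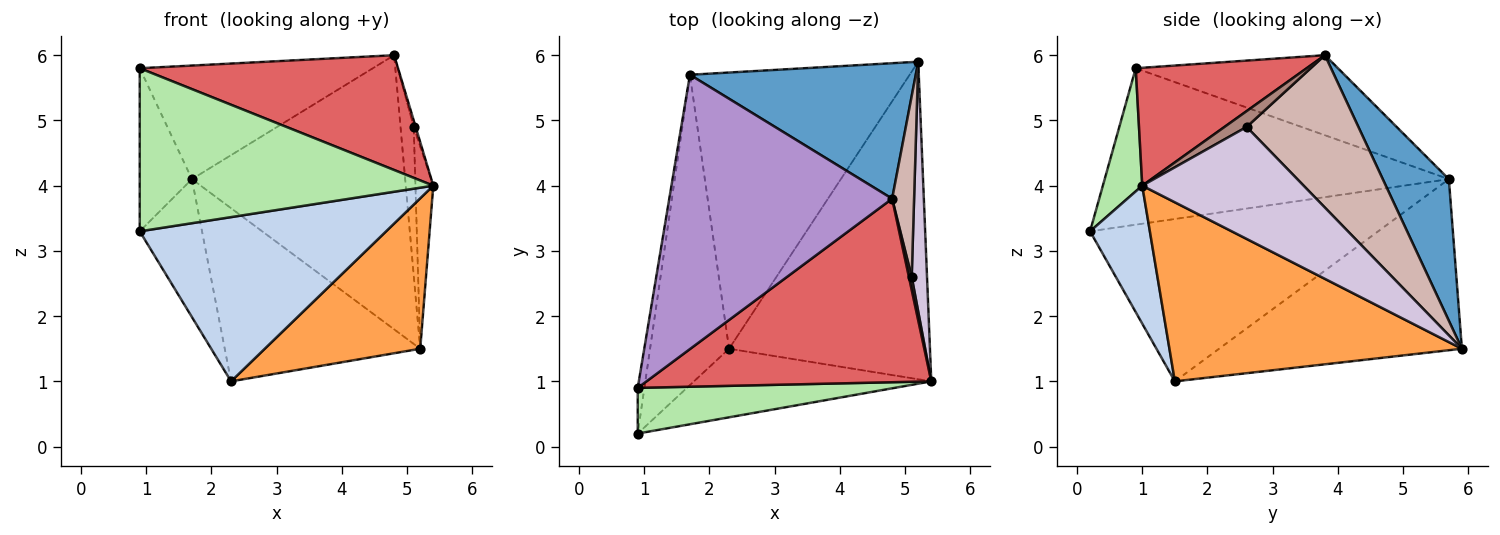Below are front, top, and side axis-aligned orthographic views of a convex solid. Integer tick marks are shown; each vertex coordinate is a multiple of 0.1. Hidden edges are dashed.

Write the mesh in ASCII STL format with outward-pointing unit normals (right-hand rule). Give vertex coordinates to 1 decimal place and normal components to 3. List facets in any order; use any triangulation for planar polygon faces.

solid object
 facet normal 0.268 0.864 0.427
  outer loop
   vertex 1.7 5.7 4.1
   vertex 4.8 3.8 6.0
   vertex 5.2 5.9 1.5
  endloop
 endfacet
 facet normal 0.219 -0.900 -0.376
  outer loop
   vertex 2.3 1.5 1.0
   vertex 5.4 1.0 4.0
   vertex 0.9 0.2 3.3
  endloop
 endfacet
 facet normal 0.627 -0.333 -0.704
  outer loop
   vertex 2.3 1.5 1.0
   vertex 5.2 5.9 1.5
   vertex 5.4 1.0 4.0
  endloop
 endfacet
 facet normal -0.883 0.191 -0.429
  outer loop
   vertex 2.3 1.5 1.0
   vertex 0.9 0.2 3.3
   vertex 1.7 5.7 4.1
  endloop
 endfacet
 facet normal -0.551 0.443 -0.707
  outer loop
   vertex 2.3 1.5 1.0
   vertex 1.7 5.7 4.1
   vertex 5.2 5.9 1.5
  endloop
 endfacet
 facet normal 0.128 -0.955 0.267
  outer loop
   vertex 0.9 0.9 5.8
   vertex 0.9 0.2 3.3
   vertex 5.4 1.0 4.0
  endloop
 endfacet
 facet normal 0.331 -0.500 0.800
  outer loop
   vertex 0.9 0.9 5.8
   vertex 5.4 1.0 4.0
   vertex 4.8 3.8 6.0
  endloop
 endfacet
 facet normal -0.988 0.150 -0.042
  outer loop
   vertex 0.9 0.9 5.8
   vertex 1.7 5.7 4.1
   vertex 0.9 0.2 3.3
  endloop
 endfacet
 facet normal -0.315 0.363 0.877
  outer loop
   vertex 0.9 0.9 5.8
   vertex 4.8 3.8 6.0
   vertex 1.7 5.7 4.1
  endloop
 endfacet
 facet normal 0.985 0.109 0.135
  outer loop
   vertex 5.1 2.6 4.9
   vertex 5.4 1.0 4.0
   vertex 5.2 5.9 1.5
  endloop
 endfacet
 facet normal 0.981 0.087 0.173
  outer loop
   vertex 5.1 2.6 4.9
   vertex 4.8 3.8 6.0
   vertex 5.4 1.0 4.0
  endloop
 endfacet
 facet normal 0.983 0.116 0.142
  outer loop
   vertex 5.1 2.6 4.9
   vertex 5.2 5.9 1.5
   vertex 4.8 3.8 6.0
  endloop
 endfacet
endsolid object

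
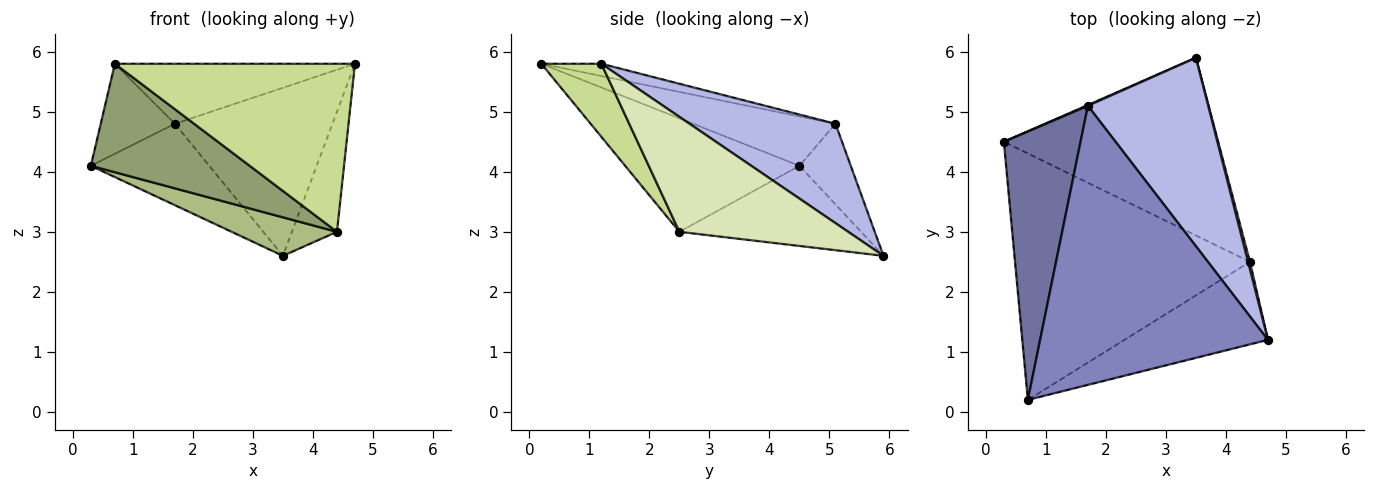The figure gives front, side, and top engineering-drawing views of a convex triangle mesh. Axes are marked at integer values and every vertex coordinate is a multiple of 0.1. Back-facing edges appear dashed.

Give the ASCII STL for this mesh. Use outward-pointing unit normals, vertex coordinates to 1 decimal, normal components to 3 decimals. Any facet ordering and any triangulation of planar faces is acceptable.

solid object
 facet normal -0.521 0.271 0.809
  outer loop
   vertex 1.7 5.1 4.8
   vertex 0.3 4.5 4.1
   vertex 0.7 0.2 5.8
  endloop
 endfacet
 facet normal -0.052 0.210 0.976
  outer loop
   vertex 1.7 5.1 4.8
   vertex 0.7 0.2 5.8
   vertex 4.7 1.2 5.8
  endloop
 endfacet
 facet normal -0.397 0.918 0.008
  outer loop
   vertex 1.7 5.1 4.8
   vertex 3.5 5.9 2.6
   vertex 0.3 4.5 4.1
  endloop
 endfacet
 facet normal 0.525 0.567 0.635
  outer loop
   vertex 1.7 5.1 4.8
   vertex 4.7 1.2 5.8
   vertex 3.5 5.9 2.6
  endloop
 endfacet
 facet normal -0.404 -0.369 -0.837
  outer loop
   vertex 4.4 2.5 3.0
   vertex 0.7 0.2 5.8
   vertex 0.3 4.5 4.1
  endloop
 endfacet
 facet normal -0.343 -0.199 -0.918
  outer loop
   vertex 4.4 2.5 3.0
   vertex 0.3 4.5 4.1
   vertex 3.5 5.9 2.6
  endloop
 endfacet
 facet normal 0.219 -0.876 -0.430
  outer loop
   vertex 4.4 2.5 3.0
   vertex 4.7 1.2 5.8
   vertex 0.7 0.2 5.8
  endloop
 endfacet
 facet normal 0.966 0.258 0.016
  outer loop
   vertex 4.4 2.5 3.0
   vertex 3.5 5.9 2.6
   vertex 4.7 1.2 5.8
  endloop
 endfacet
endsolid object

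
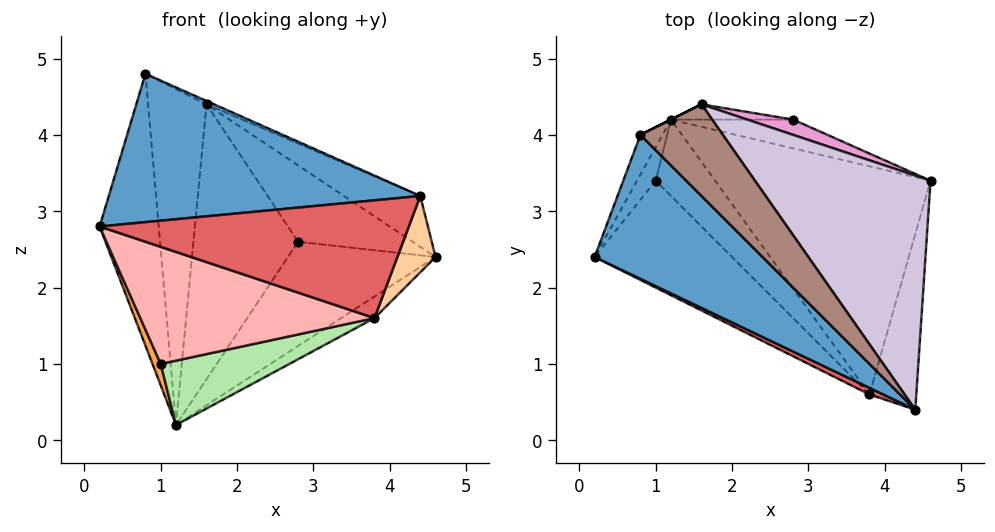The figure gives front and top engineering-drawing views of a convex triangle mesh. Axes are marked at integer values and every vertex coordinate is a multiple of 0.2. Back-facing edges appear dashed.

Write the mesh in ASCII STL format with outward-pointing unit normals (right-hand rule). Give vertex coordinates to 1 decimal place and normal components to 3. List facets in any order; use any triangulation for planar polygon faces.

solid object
 facet normal -0.378 -0.664 0.645
  outer loop
   vertex 0.8 4.0 4.8
   vertex 0.2 2.4 2.8
   vertex 4.4 0.4 3.2
  endloop
 endfacet
 facet normal -0.907 0.416 -0.061
  outer loop
   vertex 1.2 4.2 0.2
   vertex 0.2 2.4 2.8
   vertex 0.8 4.0 4.8
  endloop
 endfacet
 facet normal -0.775 -0.339 -0.533
  outer loop
   vertex 1.0 3.4 1.0
   vertex 0.2 2.4 2.8
   vertex 1.2 4.2 0.2
  endloop
 endfacet
 facet normal 0.918 -0.158 -0.364
  outer loop
   vertex 3.8 0.6 1.6
   vertex 4.6 3.4 2.4
   vertex 4.4 0.4 3.2
  endloop
 endfacet
 facet normal 0.555 0.078 -0.828
  outer loop
   vertex 3.8 0.6 1.6
   vertex 1.2 4.2 0.2
   vertex 4.6 3.4 2.4
  endloop
 endfacet
 facet normal -0.433 -0.581 -0.689
  outer loop
   vertex 3.8 0.6 1.6
   vertex 1.0 3.4 1.0
   vertex 1.2 4.2 0.2
  endloop
 endfacet
 facet normal -0.433 -0.900 0.050
  outer loop
   vertex 3.8 0.6 1.6
   vertex 4.4 0.4 3.2
   vertex 0.2 2.4 2.8
  endloop
 endfacet
 facet normal -0.511 -0.635 -0.580
  outer loop
   vertex 3.8 0.6 1.6
   vertex 0.2 2.4 2.8
   vertex 1.0 3.4 1.0
  endloop
 endfacet
 facet normal -0.447 0.894 0.000
  outer loop
   vertex 1.6 4.4 4.4
   vertex 1.2 4.2 0.2
   vertex 0.8 4.0 4.8
  endloop
 endfacet
 facet normal 0.586 0.172 0.792
  outer loop
   vertex 1.6 4.4 4.4
   vertex 4.4 0.4 3.2
   vertex 4.6 3.4 2.4
  endloop
 endfacet
 facet normal 0.434 0.033 0.901
  outer loop
   vertex 1.6 4.4 4.4
   vertex 0.8 4.0 4.8
   vertex 4.4 0.4 3.2
  endloop
 endfacet
 facet normal 0.371 0.895 -0.247
  outer loop
   vertex 2.8 4.2 2.6
   vertex 4.6 3.4 2.4
   vertex 1.2 4.2 0.2
  endloop
 endfacet
 facet normal 0.416 0.892 0.178
  outer loop
   vertex 2.8 4.2 2.6
   vertex 1.6 4.4 4.4
   vertex 4.6 3.4 2.4
  endloop
 endfacet
 facet normal 0.083 0.995 -0.055
  outer loop
   vertex 2.8 4.2 2.6
   vertex 1.2 4.2 0.2
   vertex 1.6 4.4 4.4
  endloop
 endfacet
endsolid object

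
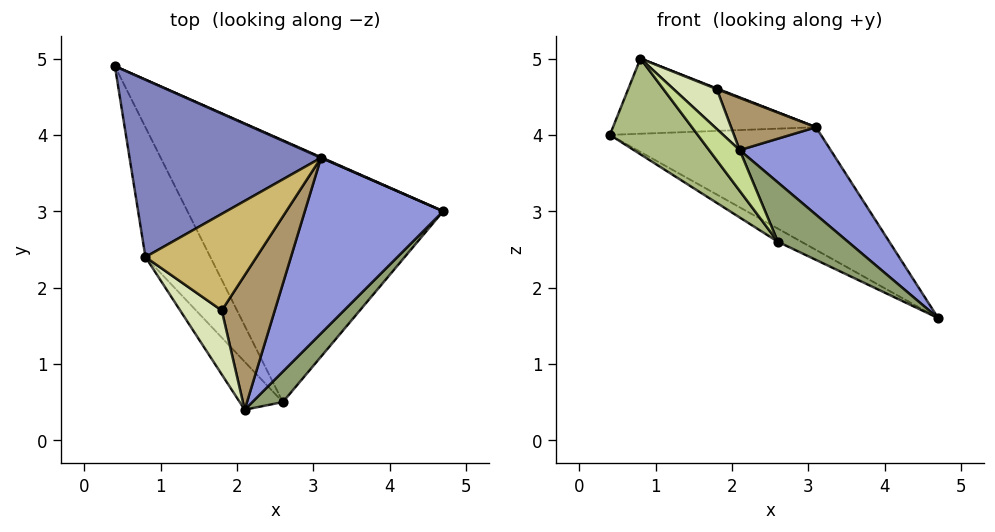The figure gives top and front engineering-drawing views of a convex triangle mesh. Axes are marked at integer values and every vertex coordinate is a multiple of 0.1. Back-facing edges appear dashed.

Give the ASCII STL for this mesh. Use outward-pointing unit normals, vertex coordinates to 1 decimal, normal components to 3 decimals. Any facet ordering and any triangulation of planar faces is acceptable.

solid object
 facet normal 0.406 0.914 0.004
  outer loop
   vertex 3.1 3.7 4.1
   vertex 4.7 3.0 1.6
   vertex 0.4 4.9 4.0
  endloop
 endfacet
 facet normal 0.138 0.387 0.912
  outer loop
   vertex 3.1 3.7 4.1
   vertex 0.4 4.9 4.0
   vertex 0.8 2.4 5.0
  endloop
 endfacet
 facet normal 0.769 -0.285 0.572
  outer loop
   vertex 3.1 3.7 4.1
   vertex 2.1 0.4 3.8
   vertex 4.7 3.0 1.6
  endloop
 endfacet
 facet normal -0.472 0.044 -0.881
  outer loop
   vertex 2.6 0.5 2.6
   vertex 0.4 4.9 4.0
   vertex 4.7 3.0 1.6
  endloop
 endfacet
 facet normal 0.787 -0.548 0.282
  outer loop
   vertex 2.6 0.5 2.6
   vertex 4.7 3.0 1.6
   vertex 2.1 0.4 3.8
  endloop
 endfacet
 facet normal -0.862 -0.301 -0.408
  outer loop
   vertex 2.6 0.5 2.6
   vertex 0.8 2.4 5.0
   vertex 0.4 4.9 4.0
  endloop
 endfacet
 facet normal -0.862 -0.328 -0.386
  outer loop
   vertex 2.6 0.5 2.6
   vertex 2.1 0.4 3.8
   vertex 0.8 2.4 5.0
  endloop
 endfacet
 facet normal -0.031 -0.529 0.848
  outer loop
   vertex 1.8 1.7 4.6
   vertex 0.8 2.4 5.0
   vertex 2.1 0.4 3.8
  endloop
 endfacet
 facet normal 0.675 -0.267 0.687
  outer loop
   vertex 1.8 1.7 4.6
   vertex 2.1 0.4 3.8
   vertex 3.1 3.7 4.1
  endloop
 endfacet
 facet normal 0.368 -0.006 0.930
  outer loop
   vertex 1.8 1.7 4.6
   vertex 3.1 3.7 4.1
   vertex 0.8 2.4 5.0
  endloop
 endfacet
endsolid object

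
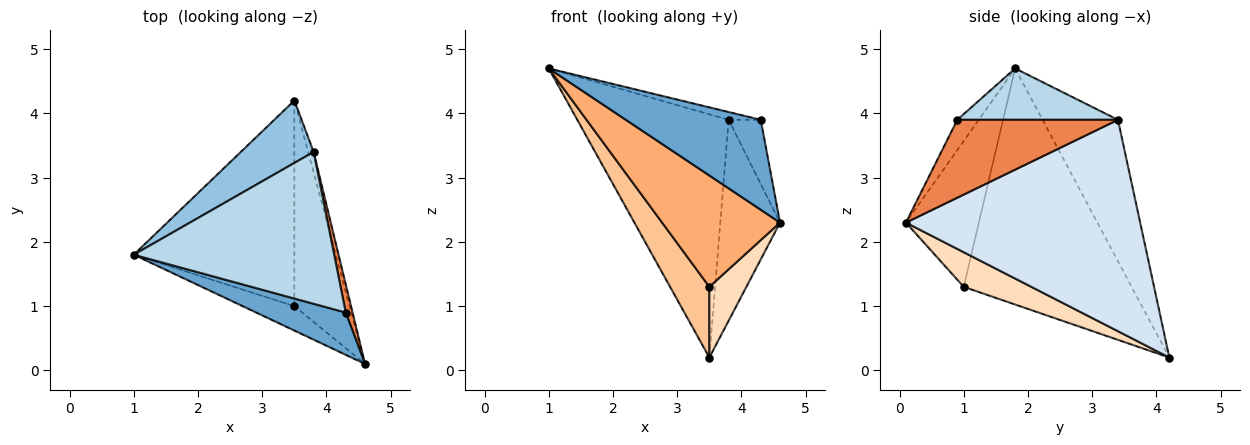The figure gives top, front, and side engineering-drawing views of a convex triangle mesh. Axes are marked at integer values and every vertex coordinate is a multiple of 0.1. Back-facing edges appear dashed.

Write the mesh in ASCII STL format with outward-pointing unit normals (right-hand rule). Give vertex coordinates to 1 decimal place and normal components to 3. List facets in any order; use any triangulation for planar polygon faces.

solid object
 facet normal -0.142 -0.896 0.421
  outer loop
   vertex 4.3 0.9 3.9
   vertex 1.0 1.8 4.7
   vertex 4.6 0.1 2.3
  endloop
 endfacet
 facet normal -0.435 0.872 0.224
  outer loop
   vertex 3.8 3.4 3.9
   vertex 3.5 4.2 0.2
   vertex 1.0 1.8 4.7
  endloop
 endfacet
 facet normal 0.248 0.050 0.967
  outer loop
   vertex 3.8 3.4 3.9
   vertex 1.0 1.8 4.7
   vertex 4.3 0.9 3.9
  endloop
 endfacet
 facet normal 0.969 0.247 -0.025
  outer loop
   vertex 3.8 3.4 3.9
   vertex 4.6 0.1 2.3
   vertex 3.5 4.2 0.2
  endloop
 endfacet
 facet normal 0.977 0.195 0.085
  outer loop
   vertex 3.8 3.4 3.9
   vertex 4.3 0.9 3.9
   vertex 4.6 0.1 2.3
  endloop
 endfacet
 facet normal -0.517 -0.836 -0.184
  outer loop
   vertex 3.5 1.0 1.3
   vertex 4.6 0.1 2.3
   vertex 1.0 1.8 4.7
  endloop
 endfacet
 facet normal -0.812 -0.190 -0.552
  outer loop
   vertex 3.5 1.0 1.3
   vertex 1.0 1.8 4.7
   vertex 3.5 4.2 0.2
  endloop
 endfacet
 facet normal 0.511 -0.280 -0.813
  outer loop
   vertex 3.5 1.0 1.3
   vertex 3.5 4.2 0.2
   vertex 4.6 0.1 2.3
  endloop
 endfacet
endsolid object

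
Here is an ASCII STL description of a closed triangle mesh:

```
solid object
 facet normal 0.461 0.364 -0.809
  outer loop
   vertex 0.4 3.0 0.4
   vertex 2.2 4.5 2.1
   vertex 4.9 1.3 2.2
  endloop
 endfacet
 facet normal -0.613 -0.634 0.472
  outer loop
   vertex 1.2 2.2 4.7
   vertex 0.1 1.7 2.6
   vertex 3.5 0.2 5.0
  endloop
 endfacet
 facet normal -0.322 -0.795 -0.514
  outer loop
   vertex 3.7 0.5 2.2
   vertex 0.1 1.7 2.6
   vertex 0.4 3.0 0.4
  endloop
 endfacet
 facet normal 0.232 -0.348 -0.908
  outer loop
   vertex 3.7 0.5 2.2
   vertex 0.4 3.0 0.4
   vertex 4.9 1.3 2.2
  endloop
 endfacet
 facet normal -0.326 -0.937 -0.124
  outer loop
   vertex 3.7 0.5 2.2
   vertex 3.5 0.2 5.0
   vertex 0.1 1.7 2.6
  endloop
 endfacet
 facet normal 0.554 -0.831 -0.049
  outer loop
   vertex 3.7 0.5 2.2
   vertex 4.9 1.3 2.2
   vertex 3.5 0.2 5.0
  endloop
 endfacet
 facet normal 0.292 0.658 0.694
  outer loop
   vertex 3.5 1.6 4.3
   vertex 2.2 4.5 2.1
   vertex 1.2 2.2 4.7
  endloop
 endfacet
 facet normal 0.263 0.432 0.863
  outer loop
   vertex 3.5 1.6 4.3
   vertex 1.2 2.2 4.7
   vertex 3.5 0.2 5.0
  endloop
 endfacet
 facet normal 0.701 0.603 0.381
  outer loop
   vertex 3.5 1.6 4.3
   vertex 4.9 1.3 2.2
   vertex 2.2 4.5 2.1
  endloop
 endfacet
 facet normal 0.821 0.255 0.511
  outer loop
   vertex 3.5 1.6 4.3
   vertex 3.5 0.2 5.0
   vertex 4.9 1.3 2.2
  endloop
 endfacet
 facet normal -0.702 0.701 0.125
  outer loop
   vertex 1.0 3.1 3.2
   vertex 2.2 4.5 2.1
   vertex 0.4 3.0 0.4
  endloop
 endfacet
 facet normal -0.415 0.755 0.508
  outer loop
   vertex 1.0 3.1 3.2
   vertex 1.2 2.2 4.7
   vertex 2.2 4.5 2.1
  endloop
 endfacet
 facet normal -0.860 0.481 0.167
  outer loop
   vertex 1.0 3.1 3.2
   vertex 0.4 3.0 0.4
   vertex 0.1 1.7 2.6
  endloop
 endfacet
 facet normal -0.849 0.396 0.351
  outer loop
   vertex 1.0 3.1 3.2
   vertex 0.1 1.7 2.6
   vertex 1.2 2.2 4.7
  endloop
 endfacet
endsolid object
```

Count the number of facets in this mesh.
14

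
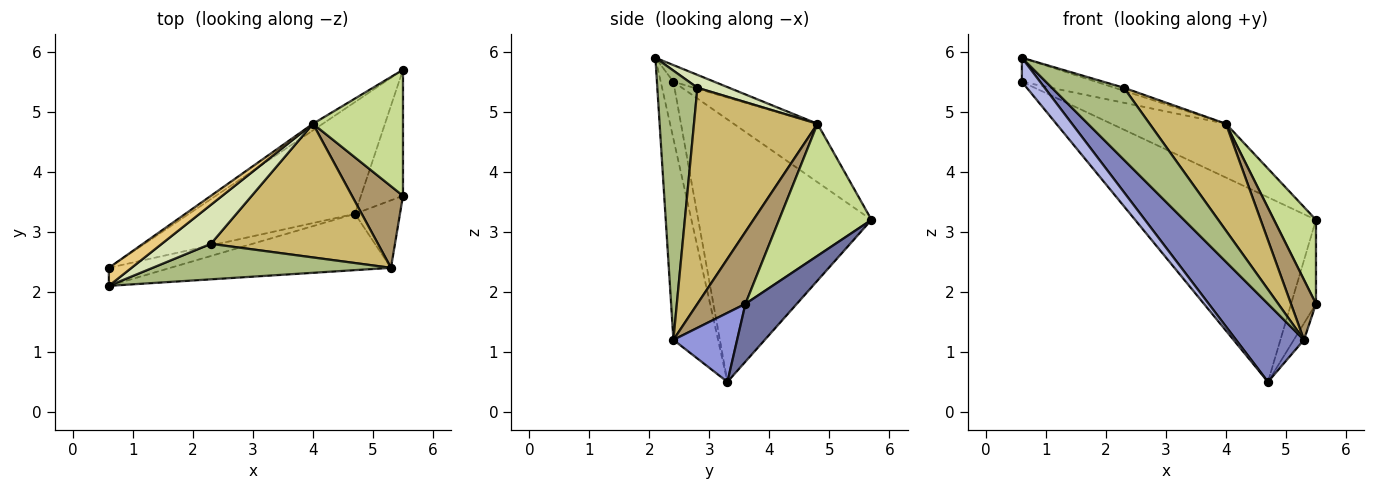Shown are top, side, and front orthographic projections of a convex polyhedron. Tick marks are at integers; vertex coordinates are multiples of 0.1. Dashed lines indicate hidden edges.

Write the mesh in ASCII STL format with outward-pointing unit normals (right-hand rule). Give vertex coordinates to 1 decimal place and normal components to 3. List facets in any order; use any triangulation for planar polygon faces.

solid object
 facet normal 0.753 0.365 -0.548
  outer loop
   vertex 5.5 3.6 1.8
   vertex 4.7 3.3 0.5
   vertex 5.5 5.7 3.2
  endloop
 endfacet
 facet normal -0.471 -0.715 -0.516
  outer loop
   vertex 5.3 2.4 1.2
   vertex 0.6 2.1 5.9
   vertex 4.7 3.3 0.5
  endloop
 endfacet
 facet normal 0.830 0.132 -0.541
  outer loop
   vertex 5.3 2.4 1.2
   vertex 4.7 3.3 0.5
   vertex 5.5 3.6 1.8
  endloop
 endfacet
 facet normal -0.486 -0.699 -0.524
  outer loop
   vertex 0.6 2.4 5.5
   vertex 4.7 3.3 0.5
   vertex 0.6 2.1 5.9
  endloop
 endfacet
 facet normal -0.634 0.662 -0.401
  outer loop
   vertex 0.6 2.4 5.5
   vertex 5.5 5.7 3.2
   vertex 4.7 3.3 0.5
  endloop
 endfacet
 facet normal 0.447 -0.802 0.396
  outer loop
   vertex 2.3 2.8 5.4
   vertex 0.6 2.1 5.9
   vertex 5.3 2.4 1.2
  endloop
 endfacet
 facet normal 0.773 -0.352 0.527
  outer loop
   vertex 4.0 4.8 4.8
   vertex 5.5 3.6 1.8
   vertex 5.5 5.7 3.2
  endloop
 endfacet
 facet normal 0.253 0.074 0.965
  outer loop
   vertex 4.0 4.8 4.8
   vertex 0.6 2.1 5.9
   vertex 2.3 2.8 5.4
  endloop
 endfacet
 facet normal 0.751 -0.391 0.532
  outer loop
   vertex 4.0 4.8 4.8
   vertex 5.3 2.4 1.2
   vertex 5.5 3.6 1.8
  endloop
 endfacet
 facet normal 0.711 -0.439 0.549
  outer loop
   vertex 4.0 4.8 4.8
   vertex 2.3 2.8 5.4
   vertex 5.3 2.4 1.2
  endloop
 endfacet
 facet normal -0.404 0.732 0.549
  outer loop
   vertex 4.0 4.8 4.8
   vertex 0.6 2.4 5.5
   vertex 0.6 2.1 5.9
  endloop
 endfacet
 facet normal -0.587 0.803 -0.099
  outer loop
   vertex 4.0 4.8 4.8
   vertex 5.5 5.7 3.2
   vertex 0.6 2.4 5.5
  endloop
 endfacet
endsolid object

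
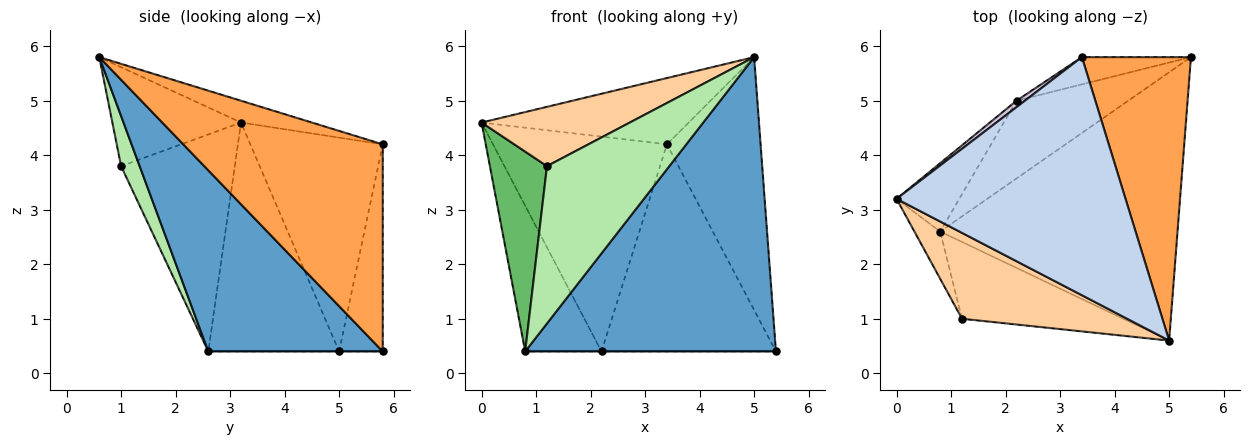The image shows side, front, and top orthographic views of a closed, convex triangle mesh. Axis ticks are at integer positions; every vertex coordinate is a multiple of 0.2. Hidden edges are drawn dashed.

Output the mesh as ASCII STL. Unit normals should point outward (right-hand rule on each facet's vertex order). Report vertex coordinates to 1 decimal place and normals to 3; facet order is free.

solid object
 facet normal 0.457 -0.657 -0.599
  outer loop
   vertex 0.8 2.6 0.4
   vertex 5.4 5.8 0.4
   vertex 5.0 0.6 5.8
  endloop
 endfacet
 facet normal -0.091 0.267 0.959
  outer loop
   vertex 3.4 5.8 4.2
   vertex 0.0 3.2 4.6
   vertex 5.0 0.6 5.8
  endloop
 endfacet
 facet normal 0.817 0.384 0.430
  outer loop
   vertex 3.4 5.8 4.2
   vertex 5.0 0.6 5.8
   vertex 5.4 5.8 0.4
  endloop
 endfacet
 facet normal -0.442 -0.510 0.738
  outer loop
   vertex 1.2 1.0 3.8
   vertex 5.0 0.6 5.8
   vertex 0.0 3.2 4.6
  endloop
 endfacet
 facet normal -0.889 -0.446 -0.105
  outer loop
   vertex 1.2 1.0 3.8
   vertex 0.0 3.2 4.6
   vertex 0.8 2.6 0.4
  endloop
 endfacet
 facet normal 0.135 -0.890 -0.435
  outer loop
   vertex 1.2 1.0 3.8
   vertex 0.8 2.6 0.4
   vertex 5.0 0.6 5.8
  endloop
 endfacet
 facet normal 0.000 0.000 -1.000
  outer loop
   vertex 2.2 5.0 0.4
   vertex 5.4 5.8 0.4
   vertex 0.8 2.6 0.4
  endloop
 endfacet
 facet normal -0.241 0.962 -0.127
  outer loop
   vertex 2.2 5.0 0.4
   vertex 3.4 5.8 4.2
   vertex 5.4 5.8 0.4
  endloop
 endfacet
 facet normal -0.841 0.490 -0.230
  outer loop
   vertex 2.2 5.0 0.4
   vertex 0.8 2.6 0.4
   vertex 0.0 3.2 4.6
  endloop
 endfacet
 facet normal -0.606 0.795 0.024
  outer loop
   vertex 2.2 5.0 0.4
   vertex 0.0 3.2 4.6
   vertex 3.4 5.8 4.2
  endloop
 endfacet
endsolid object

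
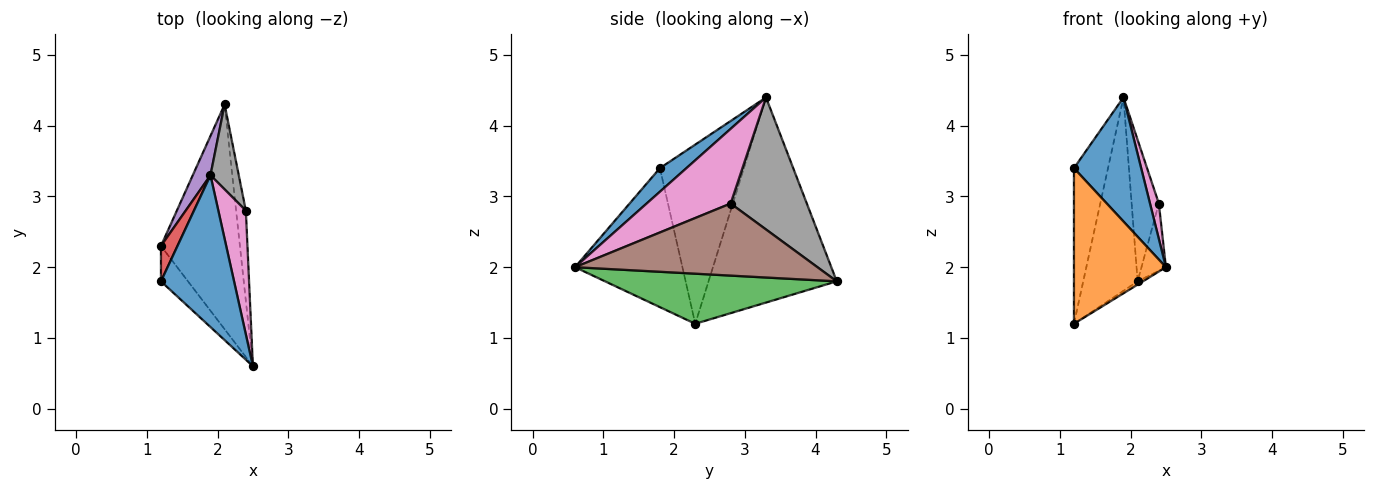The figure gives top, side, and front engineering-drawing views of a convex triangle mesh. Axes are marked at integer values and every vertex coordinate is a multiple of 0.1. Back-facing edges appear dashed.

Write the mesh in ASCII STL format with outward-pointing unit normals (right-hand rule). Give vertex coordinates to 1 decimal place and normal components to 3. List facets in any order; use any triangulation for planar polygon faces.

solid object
 facet normal 0.242 -0.614 0.751
  outer loop
   vertex 1.9 3.3 4.4
   vertex 1.2 1.8 3.4
   vertex 2.5 0.6 2.0
  endloop
 endfacet
 facet normal -0.751 -0.643 -0.146
  outer loop
   vertex 1.2 2.3 1.2
   vertex 2.5 0.6 2.0
   vertex 1.2 1.8 3.4
  endloop
 endfacet
 facet normal 0.536 0.012 -0.844
  outer loop
   vertex 1.2 2.3 1.2
   vertex 2.1 4.3 1.8
   vertex 2.5 0.6 2.0
  endloop
 endfacet
 facet normal -0.923 0.374 0.085
  outer loop
   vertex 1.2 2.3 1.2
   vertex 1.2 1.8 3.4
   vertex 1.9 3.3 4.4
  endloop
 endfacet
 facet normal -0.918 0.389 0.079
  outer loop
   vertex 1.2 2.3 1.2
   vertex 1.9 3.3 4.4
   vertex 2.1 4.3 1.8
  endloop
 endfacet
 facet normal 0.986 0.099 -0.133
  outer loop
   vertex 2.4 2.8 2.9
   vertex 2.5 0.6 2.0
   vertex 2.1 4.3 1.8
  endloop
 endfacet
 facet normal 0.934 -0.098 0.344
  outer loop
   vertex 2.4 2.8 2.9
   vertex 1.9 3.3 4.4
   vertex 2.5 0.6 2.0
  endloop
 endfacet
 facet normal 0.923 0.330 0.198
  outer loop
   vertex 2.4 2.8 2.9
   vertex 2.1 4.3 1.8
   vertex 1.9 3.3 4.4
  endloop
 endfacet
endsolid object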